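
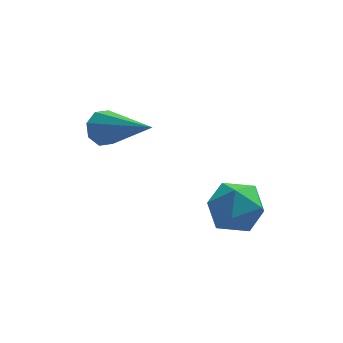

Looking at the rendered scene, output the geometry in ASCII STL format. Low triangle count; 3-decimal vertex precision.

solid 
facet normal -0.505 0.695 -0.512
outer loop
vertex -4.302 3.205 2.738
vertex -4.492 3.415 3.21
vertex -4.05 3.504 2.895
endloop
endfacet
facet normal 0.727 -0.284 -0.626
outer loop
vertex -4.302 3.205 2.738
vertex -4.05 3.504 2.895
vertex -3.468 2.005 4.25
endloop
endfacet
facet normal -0.505 0.694 -0.513
outer loop
vertex -4.05 3.504 2.895
vertex -4.492 3.415 3.21
vertex -4.057 3.751 3.236
endloop
endfacet
facet normal 0.960 0.236 -0.151
outer loop
vertex -4.05 3.504 2.895
vertex -4.057 3.751 3.236
vertex -3.468 2.005 4.25
endloop
endfacet
facet normal -0.505 0.694 -0.513
outer loop
vertex -4.057 3.751 3.236
vertex -4.492 3.415 3.21
vertex -4.319 3.801 3.562
endloop
endfacet
facet normal 0.703 0.519 0.486
outer loop
vertex -4.057 3.751 3.236
vertex -4.319 3.801 3.562
vertex -3.468 2.005 4.25
endloop
endfacet
facet normal -0.504 0.694 -0.514
outer loop
vertex -4.319 3.801 3.562
vertex -4.492 3.415 3.21
vertex -4.683 3.625 3.681
endloop
endfacet
facet normal 0.105 0.399 0.911
outer loop
vertex -4.319 3.801 3.562
vertex -4.683 3.625 3.681
vertex -3.468 2.005 4.25
endloop
endfacet
facet normal -0.506 0.693 -0.514
outer loop
vertex -4.683 3.625 3.681
vertex -4.492 3.415 3.21
vertex -4.934 3.326 3.525
endloop
endfacet
facet normal -0.481 -0.053 0.875
outer loop
vertex -4.683 3.625 3.681
vertex -4.934 3.326 3.525
vertex -3.468 2.005 4.25
endloop
endfacet
facet normal -0.505 0.695 -0.512
outer loop
vertex -4.934 3.326 3.525
vertex -4.492 3.415 3.21
vertex -4.927 3.079 3.183
endloop
endfacet
facet normal -0.715 -0.574 0.400
outer loop
vertex -4.934 3.326 3.525
vertex -4.927 3.079 3.183
vertex -3.468 2.005 4.25
endloop
endfacet
facet normal -0.504 0.694 -0.513
outer loop
vertex -4.927 3.079 3.183
vertex -4.492 3.415 3.21
vertex -4.665 3.029 2.858
endloop
endfacet
facet normal -0.458 -0.857 -0.237
outer loop
vertex -4.927 3.079 3.183
vertex -4.665 3.029 2.858
vertex -3.468 2.005 4.25
endloop
endfacet
facet normal -0.506 0.694 -0.512
outer loop
vertex -4.665 3.029 2.858
vertex -4.492 3.415 3.21
vertex -4.302 3.205 2.738
endloop
endfacet
facet normal 0.139 -0.737 -0.661
outer loop
vertex -4.665 3.029 2.858
vertex -4.302 3.205 2.738
vertex -3.468 2.005 4.25
endloop
endfacet
facet normal 0.144 0.443 0.885
outer loop
vertex -1.746 1.911 1.942
vertex -1.556 1.176 2.279
vertex -0.959 1.648 1.946
endloop
endfacet
facet normal 0.295 0.889 0.349
outer loop
vertex -1.746 1.911 1.942
vertex -0.959 1.648 1.946
vertex -1.269 2.016 1.27
endloop
endfacet
facet normal -0.288 0.956 -0.055
outer loop
vertex -1.746 1.911 1.942
vertex -1.269 2.016 1.27
vertex -2.059 1.773 1.185
endloop
endfacet
facet normal -0.802 0.550 0.231
outer loop
vertex -1.746 1.911 1.942
vertex -2.059 1.773 1.185
vertex -2.236 1.253 1.808
endloop
endfacet
facet normal -0.536 0.234 0.811
outer loop
vertex -1.746 1.911 1.942
vertex -2.236 1.253 1.808
vertex -1.556 1.176 2.279
endloop
endfacet
facet normal 0.806 0.590 -0.048
outer loop
vertex -1.269 2.016 1.27
vertex -0.959 1.648 1.946
vertex -0.784 1.347 1.192
endloop
endfacet
facet normal 0.560 -0.132 0.818
outer loop
vertex -0.959 1.648 1.946
vertex -1.556 1.176 2.279
vertex -0.961 0.827 1.815
endloop
endfacet
facet normal -0.538 -0.471 0.699
outer loop
vertex -1.556 1.176 2.279
vertex -2.236 1.253 1.808
vertex -1.751 0.584 1.73
endloop
endfacet
facet normal -0.970 0.041 -0.241
outer loop
vertex -2.236 1.253 1.808
vertex -2.059 1.773 1.185
vertex -2.061 0.952 1.054
endloop
endfacet
facet normal -0.139 0.698 -0.703
outer loop
vertex -2.059 1.773 1.185
vertex -1.269 2.016 1.27
vertex -1.464 1.424 0.721
endloop
endfacet
facet normal 0.802 -0.550 -0.231
outer loop
vertex -1.274 0.689 1.058
vertex -0.784 1.347 1.192
vertex -0.961 0.827 1.815
endloop
endfacet
facet normal 0.288 -0.956 0.055
outer loop
vertex -1.274 0.689 1.058
vertex -0.961 0.827 1.815
vertex -1.751 0.584 1.73
endloop
endfacet
facet normal -0.295 -0.889 -0.349
outer loop
vertex -1.274 0.689 1.058
vertex -1.751 0.584 1.73
vertex -2.061 0.952 1.054
endloop
endfacet
facet normal -0.144 -0.443 -0.885
outer loop
vertex -1.274 0.689 1.058
vertex -2.061 0.952 1.054
vertex -1.464 1.424 0.721
endloop
endfacet
facet normal 0.536 -0.234 -0.811
outer loop
vertex -1.274 0.689 1.058
vertex -1.464 1.424 0.721
vertex -0.784 1.347 1.192
endloop
endfacet
facet normal 0.970 -0.041 0.241
outer loop
vertex -0.961 0.827 1.815
vertex -0.784 1.347 1.192
vertex -0.959 1.648 1.946
endloop
endfacet
facet normal 0.139 -0.698 0.703
outer loop
vertex -1.751 0.584 1.73
vertex -0.961 0.827 1.815
vertex -1.556 1.176 2.279
endloop
endfacet
facet normal -0.806 -0.590 0.048
outer loop
vertex -2.061 0.952 1.054
vertex -1.751 0.584 1.73
vertex -2.236 1.253 1.808
endloop
endfacet
facet normal -0.560 0.132 -0.818
outer loop
vertex -1.464 1.424 0.721
vertex -2.061 0.952 1.054
vertex -2.059 1.773 1.185
endloop
endfacet
facet normal 0.538 0.471 -0.699
outer loop
vertex -0.784 1.347 1.192
vertex -1.464 1.424 0.721
vertex -1.269 2.016 1.27
endloop
endfacet

endsolid


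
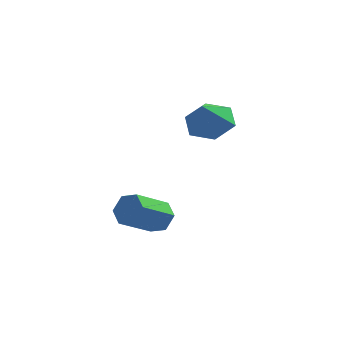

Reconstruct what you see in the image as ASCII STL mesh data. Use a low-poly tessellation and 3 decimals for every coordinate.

solid 
facet normal 0.488 0.685 -0.540
outer loop
vertex -0.357 -1.922 -0.531
vertex -0.901 -1.736 -0.787
vertex -0.694 -1.466 -0.257
endloop
endfacet
facet normal 0.690 0.077 0.720
outer loop
vertex -0.357 -1.922 -0.531
vertex -0.694 -1.466 -0.257
vertex -1.074 -2.93 0.263
endloop
endfacet
facet normal 0.689 0.077 0.721
outer loop
vertex -1.074 -2.93 0.263
vertex -0.694 -1.466 -0.257
vertex -1.412 -2.474 0.537
endloop
endfacet
facet normal -0.488 -0.686 0.540
outer loop
vertex -1.074 -2.93 0.263
vertex -1.412 -2.474 0.537
vertex -1.619 -2.744 0.007
endloop
endfacet
facet normal 0.488 0.686 -0.540
outer loop
vertex -0.694 -1.466 -0.257
vertex -0.901 -1.736 -0.787
vertex -1.239 -1.28 -0.513
endloop
endfacet
facet normal -0.119 0.665 0.737
outer loop
vertex -0.694 -1.466 -0.257
vertex -1.239 -1.28 -0.513
vertex -1.412 -2.474 0.537
endloop
endfacet
facet normal -0.119 0.665 0.737
outer loop
vertex -1.412 -2.474 0.537
vertex -1.239 -1.28 -0.513
vertex -1.956 -2.288 0.281
endloop
endfacet
facet normal -0.488 -0.685 0.540
outer loop
vertex -1.412 -2.474 0.537
vertex -1.956 -2.288 0.281
vertex -1.619 -2.744 0.007
endloop
endfacet
facet normal 0.488 0.686 -0.540
outer loop
vertex -1.239 -1.28 -0.513
vertex -0.901 -1.736 -0.787
vertex -1.446 -1.55 -1.043
endloop
endfacet
facet normal -0.809 0.588 0.016
outer loop
vertex -1.239 -1.28 -0.513
vertex -1.446 -1.55 -1.043
vertex -1.956 -2.288 0.281
endloop
endfacet
facet normal -0.809 0.588 0.016
outer loop
vertex -1.956 -2.288 0.281
vertex -1.446 -1.55 -1.043
vertex -2.163 -2.558 -0.249
endloop
endfacet
facet normal -0.488 -0.685 0.540
outer loop
vertex -1.956 -2.288 0.281
vertex -2.163 -2.558 -0.249
vertex -1.619 -2.744 0.007
endloop
endfacet
facet normal 0.488 0.686 -0.540
outer loop
vertex -1.446 -1.55 -1.043
vertex -0.901 -1.736 -0.787
vertex -1.108 -2.006 -1.317
endloop
endfacet
facet normal -0.689 -0.078 -0.721
outer loop
vertex -1.446 -1.55 -1.043
vertex -1.108 -2.006 -1.317
vertex -2.163 -2.558 -0.249
endloop
endfacet
facet normal -0.689 -0.077 -0.720
outer loop
vertex -2.163 -2.558 -0.249
vertex -1.108 -2.006 -1.317
vertex -1.826 -3.014 -0.523
endloop
endfacet
facet normal -0.488 -0.685 0.540
outer loop
vertex -2.163 -2.558 -0.249
vertex -1.826 -3.014 -0.523
vertex -1.619 -2.744 0.007
endloop
endfacet
facet normal 0.488 0.685 -0.540
outer loop
vertex -1.108 -2.006 -1.317
vertex -0.901 -1.736 -0.787
vertex -0.564 -2.192 -1.061
endloop
endfacet
facet normal 0.119 -0.665 -0.737
outer loop
vertex -1.108 -2.006 -1.317
vertex -0.564 -2.192 -1.061
vertex -1.826 -3.014 -0.523
endloop
endfacet
facet normal 0.119 -0.665 -0.737
outer loop
vertex -1.826 -3.014 -0.523
vertex -0.564 -2.192 -1.061
vertex -1.281 -3.2 -0.267
endloop
endfacet
facet normal -0.488 -0.686 0.540
outer loop
vertex -1.826 -3.014 -0.523
vertex -1.281 -3.2 -0.267
vertex -1.619 -2.744 0.007
endloop
endfacet
facet normal 0.488 0.685 -0.540
outer loop
vertex -0.564 -2.192 -1.061
vertex -0.901 -1.736 -0.787
vertex -0.357 -1.922 -0.531
endloop
endfacet
facet normal 0.809 -0.588 -0.016
outer loop
vertex -0.564 -2.192 -1.061
vertex -0.357 -1.922 -0.531
vertex -1.281 -3.2 -0.267
endloop
endfacet
facet normal 0.809 -0.588 -0.016
outer loop
vertex -1.281 -3.2 -0.267
vertex -0.357 -1.922 -0.531
vertex -1.074 -2.93 0.263
endloop
endfacet
facet normal -0.488 -0.686 0.540
outer loop
vertex -1.281 -3.2 -0.267
vertex -1.074 -2.93 0.263
vertex -1.619 -2.744 0.007
endloop
endfacet
facet normal 0.068 0.590 -0.804
outer loop
vertex 0.423 1.976 2.565
vertex -0.118 1.429 2.118
vertex -0.457 2.106 2.586
endloop
endfacet
facet normal 0.076 0.365 0.928
outer loop
vertex 0.423 1.976 2.565
vertex -0.457 2.106 2.586
vertex -0.202 0.691 3.122
endloop
endfacet
facet normal 0.069 0.590 -0.804
outer loop
vertex -0.457 2.106 2.586
vertex -0.118 1.429 2.118
vertex -0.998 1.559 2.138
endloop
endfacet
facet normal -0.709 0.134 0.692
outer loop
vertex -0.457 2.106 2.586
vertex -0.998 1.559 2.138
vertex -0.202 0.691 3.122
endloop
endfacet
facet normal 0.069 0.590 -0.804
outer loop
vertex -0.998 1.559 2.138
vertex -0.118 1.429 2.118
vertex -0.658 0.882 1.67
endloop
endfacet
facet normal -0.820 -0.541 0.186
outer loop
vertex -0.998 1.559 2.138
vertex -0.658 0.882 1.67
vertex -0.202 0.691 3.122
endloop
endfacet
facet normal 0.068 0.591 -0.804
outer loop
vertex -0.658 0.882 1.67
vertex -0.118 1.429 2.118
vertex 0.222 0.753 1.649
endloop
endfacet
facet normal -0.146 -0.986 -0.084
outer loop
vertex -0.658 0.882 1.67
vertex 0.222 0.753 1.649
vertex -0.202 0.691 3.122
endloop
endfacet
facet normal 0.067 0.591 -0.804
outer loop
vertex 0.222 0.753 1.649
vertex -0.118 1.429 2.118
vertex 0.763 1.3 2.097
endloop
endfacet
facet normal 0.638 -0.755 0.152
outer loop
vertex 0.222 0.753 1.649
vertex 0.763 1.3 2.097
vertex -0.202 0.691 3.122
endloop
endfacet
facet normal 0.067 0.591 -0.804
outer loop
vertex 0.763 1.3 2.097
vertex -0.118 1.429 2.118
vertex 0.423 1.976 2.565
endloop
endfacet
facet normal 0.749 -0.079 0.658
outer loop
vertex 0.763 1.3 2.097
vertex 0.423 1.976 2.565
vertex -0.202 0.691 3.122
endloop
endfacet

endsolid


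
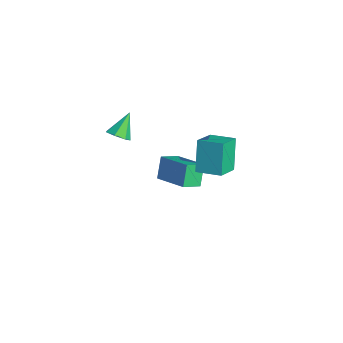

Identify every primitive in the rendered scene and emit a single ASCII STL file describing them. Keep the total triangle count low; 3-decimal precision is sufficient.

solid 
facet normal -0.439 0.350 0.828
outer loop
vertex -0.108 3.739 -1.262
vertex -0.262 4.692 -1.746
vertex -1.785 3.144 -1.899
endloop
endfacet
facet normal 0.143 -0.883 0.448
outer loop
vertex -1.238 2.708 -2.934
vertex -0.108 3.739 -1.262
vertex -1.785 3.144 -1.899
endloop
endfacet
facet normal -0.438 0.349 0.829
outer loop
vertex -1.785 3.144 -1.899
vertex -0.262 4.692 -1.746
vertex -1.94 4.098 -2.382
endloop
endfacet
facet normal -0.888 -0.315 -0.337
outer loop
vertex -1.94 4.098 -2.382
vertex -1.238 2.708 -2.934
vertex -1.785 3.144 -1.899
endloop
endfacet
facet normal 0.888 0.314 0.337
outer loop
vertex -0.108 3.739 -1.262
vertex 0.285 4.256 -2.781
vertex -0.262 4.692 -1.746
endloop
endfacet
facet normal 0.143 -0.883 0.448
outer loop
vertex 0.44 3.302 -2.298
vertex -0.108 3.739 -1.262
vertex -1.238 2.708 -2.934
endloop
endfacet
facet normal 0.887 0.315 0.337
outer loop
vertex 0.44 3.302 -2.298
vertex 0.285 4.256 -2.781
vertex -0.108 3.739 -1.262
endloop
endfacet
facet normal -0.143 0.883 -0.447
outer loop
vertex -0.262 4.692 -1.746
vertex 0.285 4.256 -2.781
vertex -1.94 4.098 -2.382
endloop
endfacet
facet normal -0.888 -0.314 -0.337
outer loop
vertex -1.392 3.661 -3.418
vertex -1.238 2.708 -2.934
vertex -1.94 4.098 -2.382
endloop
endfacet
facet normal -0.143 0.883 -0.448
outer loop
vertex -1.94 4.098 -2.382
vertex 0.285 4.256 -2.781
vertex -1.392 3.661 -3.418
endloop
endfacet
facet normal 0.438 -0.350 -0.828
outer loop
vertex -1.392 3.661 -3.418
vertex 0.44 3.302 -2.298
vertex -1.238 2.708 -2.934
endloop
endfacet
facet normal 0.438 -0.348 -0.829
outer loop
vertex 0.285 4.256 -2.781
vertex 0.44 3.302 -2.298
vertex -1.392 3.661 -3.418
endloop
endfacet
facet normal 0.368 -0.599 -0.711
outer loop
vertex -1.274 0.602 1.189
vertex -1.632 0.902 0.751
vertex -1.037 1.04 0.943
endloop
endfacet
facet normal 0.624 0.098 0.775
outer loop
vertex -1.274 0.602 1.189
vertex -1.037 1.04 0.943
vertex -2.148 1.738 1.749
endloop
endfacet
facet normal 0.368 -0.596 -0.713
outer loop
vertex -1.037 1.04 0.943
vertex -1.632 0.902 0.751
vertex -1.248 1.375 0.554
endloop
endfacet
facet normal 0.644 0.716 0.268
outer loop
vertex -1.037 1.04 0.943
vertex -1.248 1.375 0.554
vertex -2.148 1.738 1.749
endloop
endfacet
facet normal 0.370 -0.597 -0.712
outer loop
vertex -1.248 1.375 0.554
vertex -1.632 0.902 0.751
vertex -1.748 1.353 0.313
endloop
endfacet
facet normal 0.073 0.968 -0.239
outer loop
vertex -1.248 1.375 0.554
vertex -1.748 1.353 0.313
vertex -2.148 1.738 1.749
endloop
endfacet
facet normal 0.369 -0.597 -0.712
outer loop
vertex -1.748 1.353 0.313
vertex -1.632 0.902 0.751
vertex -2.16 0.992 0.402
endloop
endfacet
facet normal -0.658 0.662 -0.361
outer loop
vertex -1.748 1.353 0.313
vertex -2.16 0.992 0.402
vertex -2.148 1.738 1.749
endloop
endfacet
facet normal 0.369 -0.597 -0.712
outer loop
vertex -2.16 0.992 0.402
vertex -1.632 0.902 0.751
vertex -2.174 0.563 0.754
endloop
endfacet
facet normal -1.000 0.027 -0.006
outer loop
vertex -2.16 0.992 0.402
vertex -2.174 0.563 0.754
vertex -2.148 1.738 1.749
endloop
endfacet
facet normal 0.369 -0.597 -0.712
outer loop
vertex -2.174 0.563 0.754
vertex -1.632 0.902 0.751
vertex -1.78 0.389 1.104
endloop
endfacet
facet normal -0.695 -0.456 0.556
outer loop
vertex -2.174 0.563 0.754
vertex -1.78 0.389 1.104
vertex -2.148 1.738 1.749
endloop
endfacet
facet normal 0.371 -0.597 -0.712
outer loop
vertex -1.78 0.389 1.104
vertex -1.632 0.902 0.751
vertex -1.274 0.602 1.189
endloop
endfacet
facet normal 0.027 -0.425 0.905
outer loop
vertex -1.78 0.389 1.104
vertex -1.274 0.602 1.189
vertex -2.148 1.738 1.749
endloop
endfacet
facet normal -0.729 -0.661 -0.177
outer loop
vertex 3.207 2.721 3.988
vertex 2.483 3.687 3.363
vertex 3.933 2.313 2.517
endloop
endfacet
facet normal 0.533 -0.711 0.460
outer loop
vertex 4.837 3.133 2.737
vertex 3.207 2.721 3.988
vertex 3.933 2.313 2.517
endloop
endfacet
facet normal -0.729 -0.661 -0.177
outer loop
vertex 3.933 2.313 2.517
vertex 2.483 3.687 3.363
vertex 3.209 3.28 1.892
endloop
endfacet
facet normal 0.430 -0.241 -0.870
outer loop
vertex 3.209 3.28 1.892
vertex 4.837 3.133 2.737
vertex 3.933 2.313 2.517
endloop
endfacet
facet normal -0.430 0.241 0.870
outer loop
vertex 3.207 2.721 3.988
vertex 3.387 4.507 3.583
vertex 2.483 3.687 3.363
endloop
endfacet
facet normal 0.532 -0.711 0.459
outer loop
vertex 4.111 3.54 4.208
vertex 3.207 2.721 3.988
vertex 4.837 3.133 2.737
endloop
endfacet
facet normal -0.430 0.241 0.870
outer loop
vertex 4.111 3.54 4.208
vertex 3.387 4.507 3.583
vertex 3.207 2.721 3.988
endloop
endfacet
facet normal -0.533 0.711 -0.460
outer loop
vertex 2.483 3.687 3.363
vertex 3.387 4.507 3.583
vertex 3.209 3.28 1.892
endloop
endfacet
facet normal 0.430 -0.241 -0.870
outer loop
vertex 4.113 4.099 2.112
vertex 4.837 3.133 2.737
vertex 3.209 3.28 1.892
endloop
endfacet
facet normal -0.532 0.711 -0.460
outer loop
vertex 3.209 3.28 1.892
vertex 3.387 4.507 3.583
vertex 4.113 4.099 2.112
endloop
endfacet
facet normal 0.729 0.661 0.177
outer loop
vertex 4.113 4.099 2.112
vertex 4.111 3.54 4.208
vertex 4.837 3.133 2.737
endloop
endfacet
facet normal 0.730 0.661 0.177
outer loop
vertex 3.387 4.507 3.583
vertex 4.111 3.54 4.208
vertex 4.113 4.099 2.112
endloop
endfacet

endsolid


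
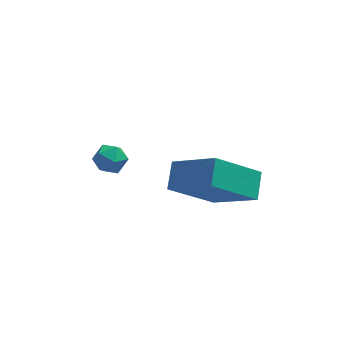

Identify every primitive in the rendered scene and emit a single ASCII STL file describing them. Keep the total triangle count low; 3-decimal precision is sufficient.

solid 
facet normal -0.660 0.491 -0.569
outer loop
vertex 1.429 -0.487 2.205
vertex 1.63 0.436 2.768
vertex 3.003 0.019 0.815
endloop
endfacet
facet normal -0.182 -0.839 -0.512
outer loop
vertex 4.37 -0.996 1.992
vertex 1.429 -0.487 2.205
vertex 3.003 0.019 0.815
endloop
endfacet
facet normal -0.660 0.491 -0.569
outer loop
vertex 3.003 0.019 0.815
vertex 1.63 0.436 2.768
vertex 3.204 0.942 1.378
endloop
endfacet
facet normal 0.728 0.234 -0.644
outer loop
vertex 3.204 0.942 1.378
vertex 4.37 -0.996 1.992
vertex 3.003 0.019 0.815
endloop
endfacet
facet normal -0.728 -0.234 0.644
outer loop
vertex 1.429 -0.487 2.205
vertex 2.997 -0.579 3.945
vertex 1.63 0.436 2.768
endloop
endfacet
facet normal -0.182 -0.839 -0.512
outer loop
vertex 2.796 -1.502 3.382
vertex 1.429 -0.487 2.205
vertex 4.37 -0.996 1.992
endloop
endfacet
facet normal -0.728 -0.234 0.644
outer loop
vertex 2.796 -1.502 3.382
vertex 2.997 -0.579 3.945
vertex 1.429 -0.487 2.205
endloop
endfacet
facet normal 0.182 0.839 0.512
outer loop
vertex 1.63 0.436 2.768
vertex 2.997 -0.579 3.945
vertex 3.204 0.942 1.378
endloop
endfacet
facet normal 0.728 0.234 -0.644
outer loop
vertex 4.571 -0.073 2.555
vertex 4.37 -0.996 1.992
vertex 3.204 0.942 1.378
endloop
endfacet
facet normal 0.182 0.839 0.512
outer loop
vertex 3.204 0.942 1.378
vertex 2.997 -0.579 3.945
vertex 4.571 -0.073 2.555
endloop
endfacet
facet normal 0.660 -0.491 0.569
outer loop
vertex 4.571 -0.073 2.555
vertex 2.796 -1.502 3.382
vertex 4.37 -0.996 1.992
endloop
endfacet
facet normal 0.660 -0.491 0.569
outer loop
vertex 2.997 -0.579 3.945
vertex 2.796 -1.502 3.382
vertex 4.571 -0.073 2.555
endloop
endfacet
facet normal 0.405 0.774 -0.486
outer loop
vertex -0.024 2.208 0.871
vertex -0.559 2.585 1.026
vertex -0.029 2.568 1.44
endloop
endfacet
facet normal 0.912 0.351 -0.214
outer loop
vertex -0.024 2.208 0.871
vertex -0.029 2.568 1.44
vertex 0.213 1.94 1.441
endloop
endfacet
facet normal 0.821 -0.303 -0.484
outer loop
vertex -0.024 2.208 0.871
vertex 0.213 1.94 1.441
vertex -0.167 1.569 1.028
endloop
endfacet
facet normal 0.257 -0.284 -0.924
outer loop
vertex -0.024 2.208 0.871
vertex -0.167 1.569 1.028
vertex -0.645 1.968 0.772
endloop
endfacet
facet normal 0.000 0.381 -0.925
outer loop
vertex -0.024 2.208 0.871
vertex -0.645 1.968 0.772
vertex -0.559 2.585 1.026
endloop
endfacet
facet normal 0.813 0.314 0.491
outer loop
vertex 0.213 1.94 1.441
vertex -0.029 2.568 1.44
vertex -0.175 2.152 1.948
endloop
endfacet
facet normal -0.007 0.999 0.050
outer loop
vertex -0.029 2.568 1.44
vertex -0.559 2.585 1.026
vertex -0.653 2.551 1.692
endloop
endfacet
facet normal -0.661 0.363 -0.657
outer loop
vertex -0.559 2.585 1.026
vertex -0.645 1.968 0.772
vertex -1.033 2.18 1.279
endloop
endfacet
facet normal -0.245 -0.714 -0.655
outer loop
vertex -0.645 1.968 0.772
vertex -0.167 1.569 1.028
vertex -0.791 1.552 1.28
endloop
endfacet
facet normal 0.666 -0.744 0.056
outer loop
vertex -0.167 1.569 1.028
vertex 0.213 1.94 1.441
vertex -0.261 1.535 1.694
endloop
endfacet
facet normal -0.257 0.284 0.924
outer loop
vertex -0.796 1.912 1.849
vertex -0.175 2.152 1.948
vertex -0.653 2.551 1.692
endloop
endfacet
facet normal -0.821 0.303 0.484
outer loop
vertex -0.796 1.912 1.849
vertex -0.653 2.551 1.692
vertex -1.033 2.18 1.279
endloop
endfacet
facet normal -0.912 -0.351 0.214
outer loop
vertex -0.796 1.912 1.849
vertex -1.033 2.18 1.279
vertex -0.791 1.552 1.28
endloop
endfacet
facet normal -0.405 -0.774 0.486
outer loop
vertex -0.796 1.912 1.849
vertex -0.791 1.552 1.28
vertex -0.261 1.535 1.694
endloop
endfacet
facet normal -0.000 -0.381 0.925
outer loop
vertex -0.796 1.912 1.849
vertex -0.261 1.535 1.694
vertex -0.175 2.152 1.948
endloop
endfacet
facet normal 0.245 0.714 0.655
outer loop
vertex -0.653 2.551 1.692
vertex -0.175 2.152 1.948
vertex -0.029 2.568 1.44
endloop
endfacet
facet normal -0.666 0.744 -0.056
outer loop
vertex -1.033 2.18 1.279
vertex -0.653 2.551 1.692
vertex -0.559 2.585 1.026
endloop
endfacet
facet normal -0.813 -0.314 -0.491
outer loop
vertex -0.791 1.552 1.28
vertex -1.033 2.18 1.279
vertex -0.645 1.968 0.772
endloop
endfacet
facet normal 0.007 -0.999 -0.050
outer loop
vertex -0.261 1.535 1.694
vertex -0.791 1.552 1.28
vertex -0.167 1.569 1.028
endloop
endfacet
facet normal 0.661 -0.363 0.657
outer loop
vertex -0.175 2.152 1.948
vertex -0.261 1.535 1.694
vertex 0.213 1.94 1.441
endloop
endfacet

endsolid


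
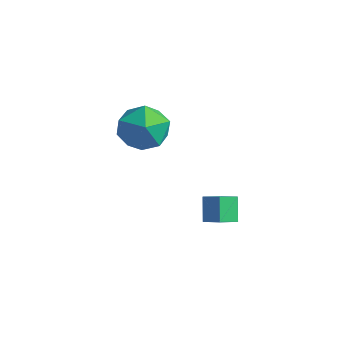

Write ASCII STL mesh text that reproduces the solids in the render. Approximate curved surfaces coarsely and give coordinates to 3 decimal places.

solid 
facet normal 0.349 0.935 0.065
outer loop
vertex 0.666 -2.665 -0.481
vertex 0.05 -2.49 0.313
vertex 0.99 -2.852 0.468
endloop
endfacet
facet normal 0.847 0.495 -0.192
outer loop
vertex 0.666 -2.665 -0.481
vertex 0.99 -2.852 0.468
vertex 1.204 -3.509 -0.282
endloop
endfacet
facet normal 0.590 0.191 -0.785
outer loop
vertex 0.666 -2.665 -0.481
vertex 1.204 -3.509 -0.282
vertex 0.395 -3.554 -0.901
endloop
endfacet
facet normal -0.068 0.443 -0.894
outer loop
vertex 0.666 -2.665 -0.481
vertex 0.395 -3.554 -0.901
vertex -0.319 -2.924 -0.534
endloop
endfacet
facet normal -0.218 0.904 -0.368
outer loop
vertex 0.666 -2.665 -0.481
vertex -0.319 -2.924 -0.534
vertex 0.05 -2.49 0.313
endloop
endfacet
facet normal 0.957 -0.020 0.290
outer loop
vertex 1.204 -3.509 -0.282
vertex 0.99 -2.852 0.468
vertex 0.919 -3.856 0.634
endloop
endfacet
facet normal 0.150 0.692 0.706
outer loop
vertex 0.99 -2.852 0.468
vertex 0.05 -2.49 0.313
vertex 0.205 -3.226 1.001
endloop
endfacet
facet normal -0.766 0.642 0.005
outer loop
vertex 0.05 -2.49 0.313
vertex -0.319 -2.924 -0.534
vertex -0.604 -3.271 0.382
endloop
endfacet
facet normal -0.525 -0.103 -0.845
outer loop
vertex -0.319 -2.924 -0.534
vertex 0.395 -3.554 -0.901
vertex -0.39 -3.928 -0.368
endloop
endfacet
facet normal 0.540 -0.511 -0.669
outer loop
vertex 0.395 -3.554 -0.901
vertex 1.204 -3.509 -0.282
vertex 0.55 -4.29 -0.213
endloop
endfacet
facet normal 0.068 -0.443 0.894
outer loop
vertex -0.066 -4.115 0.581
vertex 0.919 -3.856 0.634
vertex 0.205 -3.226 1.001
endloop
endfacet
facet normal -0.590 -0.191 0.785
outer loop
vertex -0.066 -4.115 0.581
vertex 0.205 -3.226 1.001
vertex -0.604 -3.271 0.382
endloop
endfacet
facet normal -0.847 -0.495 0.192
outer loop
vertex -0.066 -4.115 0.581
vertex -0.604 -3.271 0.382
vertex -0.39 -3.928 -0.368
endloop
endfacet
facet normal -0.349 -0.935 -0.065
outer loop
vertex -0.066 -4.115 0.581
vertex -0.39 -3.928 -0.368
vertex 0.55 -4.29 -0.213
endloop
endfacet
facet normal 0.218 -0.904 0.368
outer loop
vertex -0.066 -4.115 0.581
vertex 0.55 -4.29 -0.213
vertex 0.919 -3.856 0.634
endloop
endfacet
facet normal 0.525 0.103 0.845
outer loop
vertex 0.205 -3.226 1.001
vertex 0.919 -3.856 0.634
vertex 0.99 -2.852 0.468
endloop
endfacet
facet normal -0.540 0.511 0.669
outer loop
vertex -0.604 -3.271 0.382
vertex 0.205 -3.226 1.001
vertex 0.05 -2.49 0.313
endloop
endfacet
facet normal -0.957 0.020 -0.290
outer loop
vertex -0.39 -3.928 -0.368
vertex -0.604 -3.271 0.382
vertex -0.319 -2.924 -0.534
endloop
endfacet
facet normal -0.150 -0.692 -0.706
outer loop
vertex 0.55 -4.29 -0.213
vertex -0.39 -3.928 -0.368
vertex 0.395 -3.554 -0.901
endloop
endfacet
facet normal 0.766 -0.642 -0.005
outer loop
vertex 0.919 -3.856 0.634
vertex 0.55 -4.29 -0.213
vertex 1.204 -3.509 -0.282
endloop
endfacet
facet normal -0.449 0.414 0.792
outer loop
vertex 1.673 -2.034 -3.328
vertex 2.398 -1.966 -2.953
vertex 1.773 -1.3 -3.655
endloop
endfacet
facet normal -0.885 -0.084 -0.458
outer loop
vertex 2.222 -1.714 -4.447
vertex 1.673 -2.034 -3.328
vertex 1.773 -1.3 -3.655
endloop
endfacet
facet normal -0.448 0.415 0.792
outer loop
vertex 1.773 -1.3 -3.655
vertex 2.398 -1.966 -2.953
vertex 2.499 -1.232 -3.28
endloop
endfacet
facet normal 0.124 0.906 -0.404
outer loop
vertex 2.499 -1.232 -3.28
vertex 2.222 -1.714 -4.447
vertex 1.773 -1.3 -3.655
endloop
endfacet
facet normal -0.124 -0.906 0.404
outer loop
vertex 1.673 -2.034 -3.328
vertex 2.847 -2.38 -3.745
vertex 2.398 -1.966 -2.953
endloop
endfacet
facet normal -0.885 -0.082 -0.458
outer loop
vertex 2.121 -2.448 -4.12
vertex 1.673 -2.034 -3.328
vertex 2.222 -1.714 -4.447
endloop
endfacet
facet normal -0.124 -0.906 0.404
outer loop
vertex 2.121 -2.448 -4.12
vertex 2.847 -2.38 -3.745
vertex 1.673 -2.034 -3.328
endloop
endfacet
facet normal 0.885 0.083 0.459
outer loop
vertex 2.398 -1.966 -2.953
vertex 2.847 -2.38 -3.745
vertex 2.499 -1.232 -3.28
endloop
endfacet
facet normal 0.124 0.906 -0.404
outer loop
vertex 2.947 -1.646 -4.072
vertex 2.222 -1.714 -4.447
vertex 2.499 -1.232 -3.28
endloop
endfacet
facet normal 0.885 0.083 0.457
outer loop
vertex 2.499 -1.232 -3.28
vertex 2.847 -2.38 -3.745
vertex 2.947 -1.646 -4.072
endloop
endfacet
facet normal 0.448 -0.414 -0.792
outer loop
vertex 2.947 -1.646 -4.072
vertex 2.121 -2.448 -4.12
vertex 2.222 -1.714 -4.447
endloop
endfacet
facet normal 0.448 -0.414 -0.792
outer loop
vertex 2.847 -2.38 -3.745
vertex 2.121 -2.448 -4.12
vertex 2.947 -1.646 -4.072
endloop
endfacet

endsolid


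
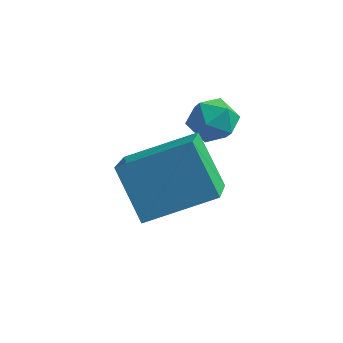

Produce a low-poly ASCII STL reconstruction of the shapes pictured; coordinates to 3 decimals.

solid 
facet normal -0.520 0.400 0.755
outer loop
vertex -3.433 1.423 3.967
vertex -3.762 3.073 2.867
vertex -5.06 0.631 3.267
endloop
endfacet
facet normal 0.164 -0.821 0.547
outer loop
vertex -4.198 -0.033 2.013
vertex -3.433 1.423 3.967
vertex -5.06 0.631 3.267
endloop
endfacet
facet normal -0.520 0.400 0.755
outer loop
vertex -5.06 0.631 3.267
vertex -3.762 3.073 2.867
vertex -5.389 2.281 2.167
endloop
endfacet
facet normal -0.839 -0.408 -0.361
outer loop
vertex -5.389 2.281 2.167
vertex -4.198 -0.033 2.013
vertex -5.06 0.631 3.267
endloop
endfacet
facet normal 0.839 0.408 0.361
outer loop
vertex -3.433 1.423 3.967
vertex -2.9 2.409 1.613
vertex -3.762 3.073 2.867
endloop
endfacet
facet normal 0.164 -0.821 0.547
outer loop
vertex -2.571 0.759 2.713
vertex -3.433 1.423 3.967
vertex -4.198 -0.033 2.013
endloop
endfacet
facet normal 0.839 0.408 0.361
outer loop
vertex -2.571 0.759 2.713
vertex -2.9 2.409 1.613
vertex -3.433 1.423 3.967
endloop
endfacet
facet normal -0.164 0.821 -0.547
outer loop
vertex -3.762 3.073 2.867
vertex -2.9 2.409 1.613
vertex -5.389 2.281 2.167
endloop
endfacet
facet normal -0.839 -0.408 -0.361
outer loop
vertex -4.527 1.617 0.913
vertex -4.198 -0.033 2.013
vertex -5.389 2.281 2.167
endloop
endfacet
facet normal -0.164 0.821 -0.547
outer loop
vertex -5.389 2.281 2.167
vertex -2.9 2.409 1.613
vertex -4.527 1.617 0.913
endloop
endfacet
facet normal 0.520 -0.400 -0.755
outer loop
vertex -4.527 1.617 0.913
vertex -2.571 0.759 2.713
vertex -4.198 -0.033 2.013
endloop
endfacet
facet normal 0.520 -0.400 -0.755
outer loop
vertex -2.9 2.409 1.613
vertex -2.571 0.759 2.713
vertex -4.527 1.617 0.913
endloop
endfacet
facet normal 0.559 0.604 -0.569
outer loop
vertex -3.154 3.362 2.594
vertex -3.486 3.931 2.872
vertex -2.894 3.676 3.183
endloop
endfacet
facet normal 0.914 0.006 -0.406
outer loop
vertex -3.154 3.362 2.594
vertex -2.894 3.676 3.183
vertex -2.911 2.962 3.135
endloop
endfacet
facet normal 0.533 -0.548 -0.645
outer loop
vertex -3.154 3.362 2.594
vertex -2.911 2.962 3.135
vertex -3.512 2.777 2.795
endloop
endfacet
facet normal -0.058 -0.292 -0.955
outer loop
vertex -3.154 3.362 2.594
vertex -3.512 2.777 2.795
vertex -3.867 3.376 2.633
endloop
endfacet
facet normal -0.041 0.419 -0.907
outer loop
vertex -3.154 3.362 2.594
vertex -3.867 3.376 2.633
vertex -3.486 3.931 2.872
endloop
endfacet
facet normal 0.951 -0.043 0.306
outer loop
vertex -2.911 2.962 3.135
vertex -2.894 3.676 3.183
vertex -3.093 3.284 3.747
endloop
endfacet
facet normal 0.376 0.925 0.042
outer loop
vertex -2.894 3.676 3.183
vertex -3.486 3.931 2.872
vertex -3.448 3.883 3.585
endloop
endfacet
facet normal -0.594 0.626 -0.506
outer loop
vertex -3.486 3.931 2.872
vertex -3.867 3.376 2.633
vertex -4.049 3.698 3.245
endloop
endfacet
facet normal -0.620 -0.525 -0.584
outer loop
vertex -3.867 3.376 2.633
vertex -3.512 2.777 2.795
vertex -4.066 2.984 3.197
endloop
endfacet
facet normal 0.335 -0.939 -0.081
outer loop
vertex -3.512 2.777 2.795
vertex -2.911 2.962 3.135
vertex -3.474 2.729 3.508
endloop
endfacet
facet normal 0.058 0.292 0.955
outer loop
vertex -3.806 3.298 3.786
vertex -3.093 3.284 3.747
vertex -3.448 3.883 3.585
endloop
endfacet
facet normal -0.533 0.548 0.645
outer loop
vertex -3.806 3.298 3.786
vertex -3.448 3.883 3.585
vertex -4.049 3.698 3.245
endloop
endfacet
facet normal -0.914 -0.006 0.406
outer loop
vertex -3.806 3.298 3.786
vertex -4.049 3.698 3.245
vertex -4.066 2.984 3.197
endloop
endfacet
facet normal -0.559 -0.604 0.569
outer loop
vertex -3.806 3.298 3.786
vertex -4.066 2.984 3.197
vertex -3.474 2.729 3.508
endloop
endfacet
facet normal 0.041 -0.419 0.907
outer loop
vertex -3.806 3.298 3.786
vertex -3.474 2.729 3.508
vertex -3.093 3.284 3.747
endloop
endfacet
facet normal 0.620 0.525 0.584
outer loop
vertex -3.448 3.883 3.585
vertex -3.093 3.284 3.747
vertex -2.894 3.676 3.183
endloop
endfacet
facet normal -0.335 0.939 0.081
outer loop
vertex -4.049 3.698 3.245
vertex -3.448 3.883 3.585
vertex -3.486 3.931 2.872
endloop
endfacet
facet normal -0.951 0.043 -0.306
outer loop
vertex -4.066 2.984 3.197
vertex -4.049 3.698 3.245
vertex -3.867 3.376 2.633
endloop
endfacet
facet normal -0.376 -0.925 -0.042
outer loop
vertex -3.474 2.729 3.508
vertex -4.066 2.984 3.197
vertex -3.512 2.777 2.795
endloop
endfacet
facet normal 0.594 -0.626 0.506
outer loop
vertex -3.093 3.284 3.747
vertex -3.474 2.729 3.508
vertex -2.911 2.962 3.135
endloop
endfacet

endsolid


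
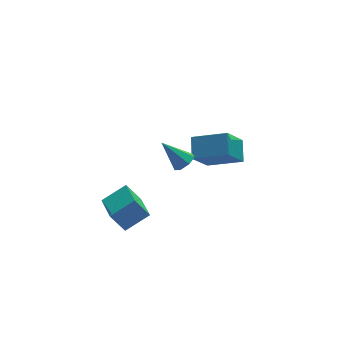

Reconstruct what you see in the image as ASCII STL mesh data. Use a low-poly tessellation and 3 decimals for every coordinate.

solid 
facet normal 0.567 -0.391 -0.725
outer loop
vertex 0.441 0.263 -1.413
vertex -0.06 0.454 -1.908
vertex 0.512 0.838 -1.668
endloop
endfacet
facet normal 0.582 0.268 0.768
outer loop
vertex 0.441 0.263 -1.413
vertex 0.512 0.838 -1.668
vertex -1.12 1.186 -0.552
endloop
endfacet
facet normal 0.567 -0.391 -0.725
outer loop
vertex 0.512 0.838 -1.668
vertex -0.06 0.454 -1.908
vertex 0.152 1.125 -2.104
endloop
endfacet
facet normal 0.376 0.886 0.273
outer loop
vertex 0.512 0.838 -1.668
vertex 0.152 1.125 -2.104
vertex -1.12 1.186 -0.552
endloop
endfacet
facet normal 0.566 -0.391 -0.726
outer loop
vertex 0.152 1.125 -2.104
vertex -0.06 0.454 -1.908
vertex -0.368 0.906 -2.392
endloop
endfacet
facet normal -0.257 0.934 -0.247
outer loop
vertex 0.152 1.125 -2.104
vertex -0.368 0.906 -2.392
vertex -1.12 1.186 -0.552
endloop
endfacet
facet normal 0.567 -0.391 -0.725
outer loop
vertex -0.368 0.906 -2.392
vertex -0.06 0.454 -1.908
vertex -0.656 0.347 -2.316
endloop
endfacet
facet normal -0.836 0.377 -0.399
outer loop
vertex -0.368 0.906 -2.392
vertex -0.656 0.347 -2.316
vertex -1.12 1.186 -0.552
endloop
endfacet
facet normal 0.567 -0.391 -0.725
outer loop
vertex -0.656 0.347 -2.316
vertex -0.06 0.454 -1.908
vertex -0.496 -0.131 -1.933
endloop
endfacet
facet normal -0.928 -0.366 -0.070
outer loop
vertex -0.656 0.347 -2.316
vertex -0.496 -0.131 -1.933
vertex -1.12 1.186 -0.552
endloop
endfacet
facet normal 0.567 -0.391 -0.725
outer loop
vertex -0.496 -0.131 -1.933
vertex -0.06 0.454 -1.908
vertex -0.008 -0.169 -1.531
endloop
endfacet
facet normal -0.463 -0.736 0.493
outer loop
vertex -0.496 -0.131 -1.933
vertex -0.008 -0.169 -1.531
vertex -1.12 1.186 -0.552
endloop
endfacet
facet normal 0.567 -0.391 -0.725
outer loop
vertex -0.008 -0.169 -1.531
vertex -0.06 0.454 -1.908
vertex 0.441 0.263 -1.413
endloop
endfacet
facet normal 0.209 -0.454 0.866
outer loop
vertex -0.008 -0.169 -1.531
vertex 0.441 0.263 -1.413
vertex -1.12 1.186 -0.552
endloop
endfacet
facet normal -0.801 0.485 -0.350
outer loop
vertex 1.246 3.274 -2.424
vertex 2.431 4.069 -4.032
vertex 0.903 2.11 -3.252
endloop
endfacet
facet normal -0.551 -0.370 0.748
outer loop
vertex 2.649 1.051 -2.488
vertex 1.246 3.274 -2.424
vertex 0.903 2.11 -3.252
endloop
endfacet
facet normal -0.801 0.485 -0.351
outer loop
vertex 0.903 2.11 -3.252
vertex 2.431 4.069 -4.032
vertex 2.088 2.904 -4.86
endloop
endfacet
facet normal -0.234 -0.792 -0.564
outer loop
vertex 2.088 2.904 -4.86
vertex 2.649 1.051 -2.488
vertex 0.903 2.11 -3.252
endloop
endfacet
facet normal 0.234 0.792 0.564
outer loop
vertex 1.246 3.274 -2.424
vertex 4.177 3.01 -3.268
vertex 2.431 4.069 -4.032
endloop
endfacet
facet normal -0.551 -0.369 0.748
outer loop
vertex 2.992 2.216 -1.66
vertex 1.246 3.274 -2.424
vertex 2.649 1.051 -2.488
endloop
endfacet
facet normal 0.234 0.792 0.563
outer loop
vertex 2.992 2.216 -1.66
vertex 4.177 3.01 -3.268
vertex 1.246 3.274 -2.424
endloop
endfacet
facet normal 0.551 0.369 -0.748
outer loop
vertex 2.431 4.069 -4.032
vertex 4.177 3.01 -3.268
vertex 2.088 2.904 -4.86
endloop
endfacet
facet normal -0.233 -0.792 -0.564
outer loop
vertex 3.834 1.846 -4.096
vertex 2.649 1.051 -2.488
vertex 2.088 2.904 -4.86
endloop
endfacet
facet normal 0.551 0.370 -0.748
outer loop
vertex 2.088 2.904 -4.86
vertex 4.177 3.01 -3.268
vertex 3.834 1.846 -4.096
endloop
endfacet
facet normal 0.801 -0.485 0.351
outer loop
vertex 3.834 1.846 -4.096
vertex 2.992 2.216 -1.66
vertex 2.649 1.051 -2.488
endloop
endfacet
facet normal 0.801 -0.485 0.351
outer loop
vertex 4.177 3.01 -3.268
vertex 2.992 2.216 -1.66
vertex 3.834 1.846 -4.096
endloop
endfacet
facet normal -0.515 0.195 0.835
outer loop
vertex -3.498 -1.635 -2.399
vertex -3.402 0.294 -2.79
vertex -4.894 -1.735 -3.236
endloop
endfacet
facet normal -0.049 -0.979 0.199
outer loop
vertex -4.158 -2.014 -4.43
vertex -3.498 -1.635 -2.399
vertex -4.894 -1.735 -3.236
endloop
endfacet
facet normal -0.515 0.195 0.835
outer loop
vertex -4.894 -1.735 -3.236
vertex -3.402 0.294 -2.79
vertex -4.798 0.193 -3.627
endloop
endfacet
facet normal -0.856 -0.061 -0.513
outer loop
vertex -4.798 0.193 -3.627
vertex -4.158 -2.014 -4.43
vertex -4.894 -1.735 -3.236
endloop
endfacet
facet normal 0.856 0.061 0.513
outer loop
vertex -3.498 -1.635 -2.399
vertex -2.666 0.015 -3.984
vertex -3.402 0.294 -2.79
endloop
endfacet
facet normal -0.048 -0.979 0.198
outer loop
vertex -2.762 -1.913 -3.593
vertex -3.498 -1.635 -2.399
vertex -4.158 -2.014 -4.43
endloop
endfacet
facet normal 0.856 0.061 0.513
outer loop
vertex -2.762 -1.913 -3.593
vertex -2.666 0.015 -3.984
vertex -3.498 -1.635 -2.399
endloop
endfacet
facet normal 0.048 0.979 -0.199
outer loop
vertex -3.402 0.294 -2.79
vertex -2.666 0.015 -3.984
vertex -4.798 0.193 -3.627
endloop
endfacet
facet normal -0.856 -0.061 -0.513
outer loop
vertex -4.062 -0.085 -4.821
vertex -4.158 -2.014 -4.43
vertex -4.798 0.193 -3.627
endloop
endfacet
facet normal 0.049 0.979 -0.198
outer loop
vertex -4.798 0.193 -3.627
vertex -2.666 0.015 -3.984
vertex -4.062 -0.085 -4.821
endloop
endfacet
facet normal 0.515 -0.195 -0.835
outer loop
vertex -4.062 -0.085 -4.821
vertex -2.762 -1.913 -3.593
vertex -4.158 -2.014 -4.43
endloop
endfacet
facet normal 0.515 -0.195 -0.835
outer loop
vertex -2.666 0.015 -3.984
vertex -2.762 -1.913 -3.593
vertex -4.062 -0.085 -4.821
endloop
endfacet

endsolid


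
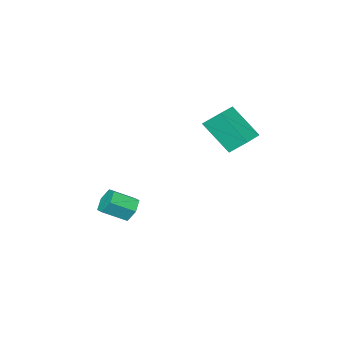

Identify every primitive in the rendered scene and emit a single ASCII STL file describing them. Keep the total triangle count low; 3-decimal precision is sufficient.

solid 
facet normal -0.932 -0.354 -0.080
outer loop
vertex 1.065 -0.1 0.937
vertex 0.783 0.508 1.538
vertex 0.773 0.936 -0.247
endloop
endfacet
facet normal 0.313 -0.675 -0.668
outer loop
vertex 1.817 1.332 -0.158
vertex 1.065 -0.1 0.937
vertex 0.773 0.936 -0.247
endloop
endfacet
facet normal -0.932 -0.354 -0.080
outer loop
vertex 0.773 0.936 -0.247
vertex 0.783 0.508 1.538
vertex 0.491 1.543 0.354
endloop
endfacet
facet normal -0.183 0.648 -0.740
outer loop
vertex 0.491 1.543 0.354
vertex 1.817 1.332 -0.158
vertex 0.773 0.936 -0.247
endloop
endfacet
facet normal 0.182 -0.647 0.740
outer loop
vertex 1.065 -0.1 0.937
vertex 1.827 0.904 1.627
vertex 0.783 0.508 1.538
endloop
endfacet
facet normal 0.314 -0.675 -0.668
outer loop
vertex 2.109 0.297 1.026
vertex 1.065 -0.1 0.937
vertex 1.817 1.332 -0.158
endloop
endfacet
facet normal 0.183 -0.647 0.740
outer loop
vertex 2.109 0.297 1.026
vertex 1.827 0.904 1.627
vertex 1.065 -0.1 0.937
endloop
endfacet
facet normal -0.313 0.675 0.668
outer loop
vertex 0.783 0.508 1.538
vertex 1.827 0.904 1.627
vertex 0.491 1.543 0.354
endloop
endfacet
facet normal -0.183 0.647 -0.740
outer loop
vertex 1.535 1.94 0.443
vertex 1.817 1.332 -0.158
vertex 0.491 1.543 0.354
endloop
endfacet
facet normal -0.314 0.675 0.668
outer loop
vertex 0.491 1.543 0.354
vertex 1.827 0.904 1.627
vertex 1.535 1.94 0.443
endloop
endfacet
facet normal 0.932 0.354 0.079
outer loop
vertex 1.535 1.94 0.443
vertex 2.109 0.297 1.026
vertex 1.817 1.332 -0.158
endloop
endfacet
facet normal 0.932 0.354 0.080
outer loop
vertex 1.827 0.904 1.627
vertex 2.109 0.297 1.026
vertex 1.535 1.94 0.443
endloop
endfacet
facet normal -0.714 0.495 -0.495
outer loop
vertex 3.465 -2.128 -4.209
vertex 3.048 -2.375 -3.855
vertex 3.302 -1.854 -3.7
endloop
endfacet
facet normal 0.646 0.739 -0.191
outer loop
vertex 3.465 -2.128 -4.209
vertex 3.302 -1.854 -3.7
vertex 4.229 -2.658 -3.679
endloop
endfacet
facet normal 0.646 0.739 -0.192
outer loop
vertex 4.229 -2.658 -3.679
vertex 3.302 -1.854 -3.7
vertex 4.066 -2.384 -3.171
endloop
endfacet
facet normal 0.714 -0.495 0.496
outer loop
vertex 4.229 -2.658 -3.679
vertex 4.066 -2.384 -3.171
vertex 3.812 -2.905 -3.325
endloop
endfacet
facet normal -0.715 0.495 -0.494
outer loop
vertex 3.302 -1.854 -3.7
vertex 3.048 -2.375 -3.855
vertex 2.886 -2.101 -3.346
endloop
endfacet
facet normal 0.089 0.765 0.638
outer loop
vertex 3.302 -1.854 -3.7
vertex 2.886 -2.101 -3.346
vertex 4.066 -2.384 -3.171
endloop
endfacet
facet normal 0.089 0.765 0.638
outer loop
vertex 4.066 -2.384 -3.171
vertex 2.886 -2.101 -3.346
vertex 3.65 -2.631 -2.817
endloop
endfacet
facet normal 0.715 -0.495 0.495
outer loop
vertex 4.066 -2.384 -3.171
vertex 3.65 -2.631 -2.817
vertex 3.812 -2.905 -3.325
endloop
endfacet
facet normal -0.714 0.496 -0.494
outer loop
vertex 2.886 -2.101 -3.346
vertex 3.048 -2.375 -3.855
vertex 2.631 -2.622 -3.501
endloop
endfacet
facet normal -0.557 0.026 0.830
outer loop
vertex 2.886 -2.101 -3.346
vertex 2.631 -2.622 -3.501
vertex 3.65 -2.631 -2.817
endloop
endfacet
facet normal -0.557 0.027 0.830
outer loop
vertex 3.65 -2.631 -2.817
vertex 2.631 -2.622 -3.501
vertex 3.395 -3.152 -2.971
endloop
endfacet
facet normal 0.714 -0.496 0.495
outer loop
vertex 3.65 -2.631 -2.817
vertex 3.395 -3.152 -2.971
vertex 3.812 -2.905 -3.325
endloop
endfacet
facet normal -0.714 0.495 -0.496
outer loop
vertex 2.631 -2.622 -3.501
vertex 3.048 -2.375 -3.855
vertex 2.794 -2.896 -4.009
endloop
endfacet
facet normal -0.646 -0.739 0.192
outer loop
vertex 2.631 -2.622 -3.501
vertex 2.794 -2.896 -4.009
vertex 3.395 -3.152 -2.971
endloop
endfacet
facet normal -0.645 -0.739 0.191
outer loop
vertex 3.395 -3.152 -2.971
vertex 2.794 -2.896 -4.009
vertex 3.558 -3.426 -3.48
endloop
endfacet
facet normal 0.714 -0.495 0.495
outer loop
vertex 3.395 -3.152 -2.971
vertex 3.558 -3.426 -3.48
vertex 3.812 -2.905 -3.325
endloop
endfacet
facet normal -0.715 0.495 -0.495
outer loop
vertex 2.794 -2.896 -4.009
vertex 3.048 -2.375 -3.855
vertex 3.21 -2.649 -4.363
endloop
endfacet
facet normal -0.089 -0.765 -0.638
outer loop
vertex 2.794 -2.896 -4.009
vertex 3.21 -2.649 -4.363
vertex 3.558 -3.426 -3.48
endloop
endfacet
facet normal -0.089 -0.765 -0.638
outer loop
vertex 3.558 -3.426 -3.48
vertex 3.21 -2.649 -4.363
vertex 3.974 -3.179 -3.834
endloop
endfacet
facet normal 0.715 -0.495 0.494
outer loop
vertex 3.558 -3.426 -3.48
vertex 3.974 -3.179 -3.834
vertex 3.812 -2.905 -3.325
endloop
endfacet
facet normal -0.714 0.496 -0.495
outer loop
vertex 3.21 -2.649 -4.363
vertex 3.048 -2.375 -3.855
vertex 3.465 -2.128 -4.209
endloop
endfacet
facet normal 0.556 -0.027 -0.830
outer loop
vertex 3.21 -2.649 -4.363
vertex 3.465 -2.128 -4.209
vertex 3.974 -3.179 -3.834
endloop
endfacet
facet normal 0.558 -0.026 -0.830
outer loop
vertex 3.974 -3.179 -3.834
vertex 3.465 -2.128 -4.209
vertex 4.229 -2.658 -3.679
endloop
endfacet
facet normal 0.714 -0.496 0.494
outer loop
vertex 3.974 -3.179 -3.834
vertex 4.229 -2.658 -3.679
vertex 3.812 -2.905 -3.325
endloop
endfacet

endsolid


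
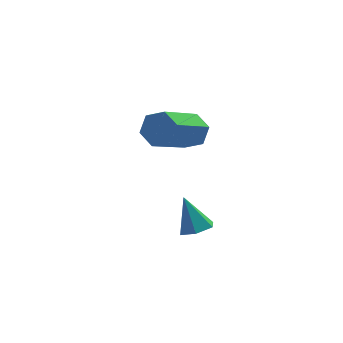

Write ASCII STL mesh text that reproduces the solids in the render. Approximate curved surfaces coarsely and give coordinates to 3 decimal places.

solid 
facet normal 0.604 0.613 -0.510
outer loop
vertex -3.032 1.629 1.965
vertex -3.279 1.35 1.337
vertex -3.611 1.927 1.637
endloop
endfacet
facet normal -0.067 0.676 0.733
outer loop
vertex -3.032 1.629 1.965
vertex -3.611 1.927 1.637
vertex -4.293 0.348 3.031
endloop
endfacet
facet normal -0.067 0.676 0.733
outer loop
vertex -4.293 0.348 3.031
vertex -3.611 1.927 1.637
vertex -4.873 0.646 2.703
endloop
endfacet
facet normal -0.603 -0.613 0.510
outer loop
vertex -4.293 0.348 3.031
vertex -4.873 0.646 2.703
vertex -4.541 0.07 2.403
endloop
endfacet
facet normal 0.604 0.613 -0.510
outer loop
vertex -3.611 1.927 1.637
vertex -3.279 1.35 1.337
vertex -3.859 1.649 1.009
endloop
endfacet
facet normal -0.721 0.692 -0.022
outer loop
vertex -3.611 1.927 1.637
vertex -3.859 1.649 1.009
vertex -4.873 0.646 2.703
endloop
endfacet
facet normal -0.721 0.692 -0.022
outer loop
vertex -4.873 0.646 2.703
vertex -3.859 1.649 1.009
vertex -5.121 0.368 2.075
endloop
endfacet
facet normal -0.603 -0.613 0.510
outer loop
vertex -4.873 0.646 2.703
vertex -5.121 0.368 2.075
vertex -4.541 0.07 2.403
endloop
endfacet
facet normal 0.604 0.613 -0.510
outer loop
vertex -3.859 1.649 1.009
vertex -3.279 1.35 1.337
vertex -3.527 1.072 0.709
endloop
endfacet
facet normal -0.655 0.016 -0.756
outer loop
vertex -3.859 1.649 1.009
vertex -3.527 1.072 0.709
vertex -5.121 0.368 2.075
endloop
endfacet
facet normal -0.655 0.015 -0.756
outer loop
vertex -5.121 0.368 2.075
vertex -3.527 1.072 0.709
vertex -4.788 -0.209 1.775
endloop
endfacet
facet normal -0.603 -0.613 0.510
outer loop
vertex -5.121 0.368 2.075
vertex -4.788 -0.209 1.775
vertex -4.541 0.07 2.403
endloop
endfacet
facet normal 0.603 0.613 -0.510
outer loop
vertex -3.527 1.072 0.709
vertex -3.279 1.35 1.337
vertex -2.947 0.774 1.037
endloop
endfacet
facet normal 0.067 -0.676 -0.733
outer loop
vertex -3.527 1.072 0.709
vertex -2.947 0.774 1.037
vertex -4.788 -0.209 1.775
endloop
endfacet
facet normal 0.067 -0.677 -0.733
outer loop
vertex -4.788 -0.209 1.775
vertex -2.947 0.774 1.037
vertex -4.209 -0.507 2.103
endloop
endfacet
facet normal -0.604 -0.613 0.510
outer loop
vertex -4.788 -0.209 1.775
vertex -4.209 -0.507 2.103
vertex -4.541 0.07 2.403
endloop
endfacet
facet normal 0.603 0.613 -0.510
outer loop
vertex -2.947 0.774 1.037
vertex -3.279 1.35 1.337
vertex -2.699 1.052 1.665
endloop
endfacet
facet normal 0.721 -0.692 0.022
outer loop
vertex -2.947 0.774 1.037
vertex -2.699 1.052 1.665
vertex -4.209 -0.507 2.103
endloop
endfacet
facet normal 0.721 -0.692 0.022
outer loop
vertex -4.209 -0.507 2.103
vertex -2.699 1.052 1.665
vertex -3.961 -0.229 2.731
endloop
endfacet
facet normal -0.604 -0.613 0.510
outer loop
vertex -4.209 -0.507 2.103
vertex -3.961 -0.229 2.731
vertex -4.541 0.07 2.403
endloop
endfacet
facet normal 0.603 0.613 -0.510
outer loop
vertex -2.699 1.052 1.665
vertex -3.279 1.35 1.337
vertex -3.032 1.629 1.965
endloop
endfacet
facet normal 0.654 -0.015 0.756
outer loop
vertex -2.699 1.052 1.665
vertex -3.032 1.629 1.965
vertex -3.961 -0.229 2.731
endloop
endfacet
facet normal 0.655 -0.016 0.756
outer loop
vertex -3.961 -0.229 2.731
vertex -3.032 1.629 1.965
vertex -4.293 0.348 3.031
endloop
endfacet
facet normal -0.604 -0.613 0.510
outer loop
vertex -3.961 -0.229 2.731
vertex -4.293 0.348 3.031
vertex -4.541 0.07 2.403
endloop
endfacet
facet normal 0.265 -0.372 -0.890
outer loop
vertex -2.753 -0.281 -2.195
vertex -3.345 -0.541 -2.263
vertex -3.227 0.06 -2.479
endloop
endfacet
facet normal 0.486 0.849 0.208
outer loop
vertex -2.753 -0.281 -2.195
vertex -3.227 0.06 -2.479
vertex -3.715 -0.019 -1.017
endloop
endfacet
facet normal 0.265 -0.372 -0.890
outer loop
vertex -3.227 0.06 -2.479
vertex -3.345 -0.541 -2.263
vertex -3.819 -0.199 -2.547
endloop
endfacet
facet normal -0.392 0.917 -0.081
outer loop
vertex -3.227 0.06 -2.479
vertex -3.819 -0.199 -2.547
vertex -3.715 -0.019 -1.017
endloop
endfacet
facet normal 0.264 -0.373 -0.890
outer loop
vertex -3.819 -0.199 -2.547
vertex -3.345 -0.541 -2.263
vertex -3.937 -0.8 -2.33
endloop
endfacet
facet normal -0.977 0.207 0.042
outer loop
vertex -3.819 -0.199 -2.547
vertex -3.937 -0.8 -2.33
vertex -3.715 -0.019 -1.017
endloop
endfacet
facet normal 0.264 -0.373 -0.890
outer loop
vertex -3.937 -0.8 -2.33
vertex -3.345 -0.541 -2.263
vertex -3.463 -1.142 -2.046
endloop
endfacet
facet normal -0.684 -0.570 0.455
outer loop
vertex -3.937 -0.8 -2.33
vertex -3.463 -1.142 -2.046
vertex -3.715 -0.019 -1.017
endloop
endfacet
facet normal 0.265 -0.373 -0.889
outer loop
vertex -3.463 -1.142 -2.046
vertex -3.345 -0.541 -2.263
vertex -2.871 -0.883 -1.978
endloop
endfacet
facet normal 0.194 -0.639 0.745
outer loop
vertex -3.463 -1.142 -2.046
vertex -2.871 -0.883 -1.978
vertex -3.715 -0.019 -1.017
endloop
endfacet
facet normal 0.266 -0.373 -0.889
outer loop
vertex -2.871 -0.883 -1.978
vertex -3.345 -0.541 -2.263
vertex -2.753 -0.281 -2.195
endloop
endfacet
facet normal 0.780 0.071 0.621
outer loop
vertex -2.871 -0.883 -1.978
vertex -2.753 -0.281 -2.195
vertex -3.715 -0.019 -1.017
endloop
endfacet

endsolid


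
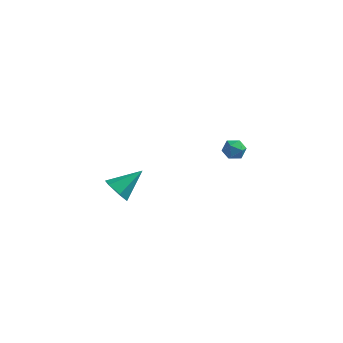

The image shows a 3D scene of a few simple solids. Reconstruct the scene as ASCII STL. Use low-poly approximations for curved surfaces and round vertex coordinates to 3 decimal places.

solid 
facet normal -0.569 -0.624 -0.536
outer loop
vertex -2.469 -4.06 -2.058
vertex -3.188 -3.75 -1.656
vertex -2.902 -3.374 -2.398
endloop
endfacet
facet normal 0.824 0.274 -0.497
outer loop
vertex -2.469 -4.06 -2.058
vertex -2.902 -3.374 -2.398
vertex -2.112 -2.57 -0.644
endloop
endfacet
facet normal -0.569 -0.624 -0.536
outer loop
vertex -2.902 -3.374 -2.398
vertex -3.188 -3.75 -1.656
vertex -3.621 -3.064 -1.996
endloop
endfacet
facet normal 0.123 0.880 -0.459
outer loop
vertex -2.902 -3.374 -2.398
vertex -3.621 -3.064 -1.996
vertex -2.112 -2.57 -0.644
endloop
endfacet
facet normal -0.570 -0.624 -0.534
outer loop
vertex -3.621 -3.064 -1.996
vertex -3.188 -3.75 -1.656
vertex -3.906 -3.44 -1.253
endloop
endfacet
facet normal -0.488 0.840 0.238
outer loop
vertex -3.621 -3.064 -1.996
vertex -3.906 -3.44 -1.253
vertex -2.112 -2.57 -0.644
endloop
endfacet
facet normal -0.570 -0.624 -0.535
outer loop
vertex -3.906 -3.44 -1.253
vertex -3.188 -3.75 -1.656
vertex -3.473 -4.127 -0.913
endloop
endfacet
facet normal -0.398 0.193 0.897
outer loop
vertex -3.906 -3.44 -1.253
vertex -3.473 -4.127 -0.913
vertex -2.112 -2.57 -0.644
endloop
endfacet
facet normal -0.568 -0.625 -0.535
outer loop
vertex -3.473 -4.127 -0.913
vertex -3.188 -3.75 -1.656
vertex -2.754 -4.436 -1.316
endloop
endfacet
facet normal 0.303 -0.414 0.858
outer loop
vertex -3.473 -4.127 -0.913
vertex -2.754 -4.436 -1.316
vertex -2.112 -2.57 -0.644
endloop
endfacet
facet normal -0.569 -0.625 -0.535
outer loop
vertex -2.754 -4.436 -1.316
vertex -3.188 -3.75 -1.656
vertex -2.469 -4.06 -2.058
endloop
endfacet
facet normal 0.914 -0.373 0.162
outer loop
vertex -2.754 -4.436 -1.316
vertex -2.469 -4.06 -2.058
vertex -2.112 -2.57 -0.644
endloop
endfacet
facet normal -0.988 0.115 0.104
outer loop
vertex 0.485 4.302 -3.472
vertex 0.441 3.623 -3.14
vertex 0.557 4.242 -2.721
endloop
endfacet
facet normal -0.655 0.746 0.122
outer loop
vertex 0.485 4.302 -3.472
vertex 0.557 4.242 -2.721
vertex 1.013 4.706 -3.109
endloop
endfacet
facet normal -0.293 0.822 -0.489
outer loop
vertex 0.485 4.302 -3.472
vertex 1.013 4.706 -3.109
vertex 1.178 4.373 -3.768
endloop
endfacet
facet normal -0.402 0.237 -0.884
outer loop
vertex 0.485 4.302 -3.472
vertex 1.178 4.373 -3.768
vertex 0.825 3.703 -3.787
endloop
endfacet
facet normal -0.832 -0.200 -0.518
outer loop
vertex 0.485 4.302 -3.472
vertex 0.825 3.703 -3.787
vertex 0.441 3.623 -3.14
endloop
endfacet
facet normal -0.184 0.731 0.657
outer loop
vertex 1.013 4.706 -3.109
vertex 0.557 4.242 -2.721
vertex 1.295 4.277 -2.553
endloop
endfacet
facet normal -0.722 -0.290 0.628
outer loop
vertex 0.557 4.242 -2.721
vertex 0.441 3.623 -3.14
vertex 0.942 3.607 -2.572
endloop
endfacet
facet normal -0.470 -0.798 -0.377
outer loop
vertex 0.441 3.623 -3.14
vertex 0.825 3.703 -3.787
vertex 1.107 3.274 -3.231
endloop
endfacet
facet normal 0.225 -0.091 -0.970
outer loop
vertex 0.825 3.703 -3.787
vertex 1.178 4.373 -3.768
vertex 1.563 3.738 -3.619
endloop
endfacet
facet normal 0.402 0.854 -0.331
outer loop
vertex 1.178 4.373 -3.768
vertex 1.013 4.706 -3.109
vertex 1.679 4.357 -3.2
endloop
endfacet
facet normal 0.402 -0.237 0.884
outer loop
vertex 1.635 3.678 -2.868
vertex 1.295 4.277 -2.553
vertex 0.942 3.607 -2.572
endloop
endfacet
facet normal 0.293 -0.822 0.489
outer loop
vertex 1.635 3.678 -2.868
vertex 0.942 3.607 -2.572
vertex 1.107 3.274 -3.231
endloop
endfacet
facet normal 0.655 -0.746 -0.122
outer loop
vertex 1.635 3.678 -2.868
vertex 1.107 3.274 -3.231
vertex 1.563 3.738 -3.619
endloop
endfacet
facet normal 0.988 -0.115 -0.104
outer loop
vertex 1.635 3.678 -2.868
vertex 1.563 3.738 -3.619
vertex 1.679 4.357 -3.2
endloop
endfacet
facet normal 0.832 0.200 0.518
outer loop
vertex 1.635 3.678 -2.868
vertex 1.679 4.357 -3.2
vertex 1.295 4.277 -2.553
endloop
endfacet
facet normal -0.225 0.091 0.970
outer loop
vertex 0.942 3.607 -2.572
vertex 1.295 4.277 -2.553
vertex 0.557 4.242 -2.721
endloop
endfacet
facet normal -0.402 -0.854 0.331
outer loop
vertex 1.107 3.274 -3.231
vertex 0.942 3.607 -2.572
vertex 0.441 3.623 -3.14
endloop
endfacet
facet normal 0.184 -0.731 -0.657
outer loop
vertex 1.563 3.738 -3.619
vertex 1.107 3.274 -3.231
vertex 0.825 3.703 -3.787
endloop
endfacet
facet normal 0.722 0.290 -0.628
outer loop
vertex 1.679 4.357 -3.2
vertex 1.563 3.738 -3.619
vertex 1.178 4.373 -3.768
endloop
endfacet
facet normal 0.470 0.798 0.377
outer loop
vertex 1.295 4.277 -2.553
vertex 1.679 4.357 -3.2
vertex 1.013 4.706 -3.109
endloop
endfacet

endsolid


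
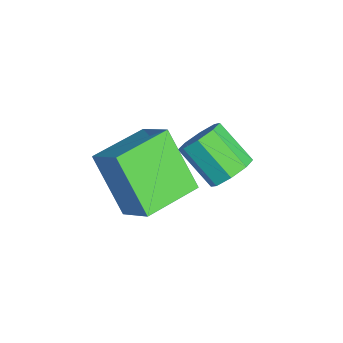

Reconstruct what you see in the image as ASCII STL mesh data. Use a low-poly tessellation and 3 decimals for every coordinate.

solid 
facet normal 0.602 0.507 -0.617
outer loop
vertex -0.565 1.147 0.873
vertex -1.14 1.289 0.429
vertex -0.831 1.628 1.009
endloop
endfacet
facet normal 0.646 0.145 0.750
outer loop
vertex -0.565 1.147 0.873
vertex -0.831 1.628 1.009
vertex -1.486 0.37 1.816
endloop
endfacet
facet normal 0.646 0.145 0.750
outer loop
vertex -1.486 0.37 1.816
vertex -0.831 1.628 1.009
vertex -1.752 0.851 1.952
endloop
endfacet
facet normal -0.602 -0.507 0.616
outer loop
vertex -1.486 0.37 1.816
vertex -1.752 0.851 1.952
vertex -2.06 0.511 1.371
endloop
endfacet
facet normal 0.601 0.508 -0.617
outer loop
vertex -0.831 1.628 1.009
vertex -1.14 1.289 0.429
vertex -1.278 1.91 0.806
endloop
endfacet
facet normal 0.125 0.702 0.701
outer loop
vertex -0.831 1.628 1.009
vertex -1.278 1.91 0.806
vertex -1.752 0.851 1.952
endloop
endfacet
facet normal 0.125 0.702 0.701
outer loop
vertex -1.752 0.851 1.952
vertex -1.278 1.91 0.806
vertex -2.199 1.133 1.749
endloop
endfacet
facet normal -0.601 -0.509 0.616
outer loop
vertex -1.752 0.851 1.952
vertex -2.199 1.133 1.749
vertex -2.06 0.511 1.371
endloop
endfacet
facet normal 0.602 0.508 -0.616
outer loop
vertex -1.278 1.91 0.806
vertex -1.14 1.289 0.429
vertex -1.644 1.828 0.381
endloop
endfacet
facet normal -0.470 0.849 0.241
outer loop
vertex -1.278 1.91 0.806
vertex -1.644 1.828 0.381
vertex -2.199 1.133 1.749
endloop
endfacet
facet normal -0.471 0.849 0.240
outer loop
vertex -2.199 1.133 1.749
vertex -1.644 1.828 0.381
vertex -2.564 1.051 1.324
endloop
endfacet
facet normal -0.602 -0.509 0.615
outer loop
vertex -2.199 1.133 1.749
vertex -2.564 1.051 1.324
vertex -2.06 0.511 1.371
endloop
endfacet
facet normal 0.602 0.508 -0.616
outer loop
vertex -1.644 1.828 0.381
vertex -1.14 1.289 0.429
vertex -1.714 1.43 -0.016
endloop
endfacet
facet normal -0.789 0.498 -0.360
outer loop
vertex -1.644 1.828 0.381
vertex -1.714 1.43 -0.016
vertex -2.564 1.051 1.324
endloop
endfacet
facet normal -0.789 0.499 -0.359
outer loop
vertex -2.564 1.051 1.324
vertex -1.714 1.43 -0.016
vertex -2.635 0.653 0.927
endloop
endfacet
facet normal -0.602 -0.508 0.617
outer loop
vertex -2.564 1.051 1.324
vertex -2.635 0.653 0.927
vertex -2.06 0.511 1.371
endloop
endfacet
facet normal 0.602 0.507 -0.616
outer loop
vertex -1.714 1.43 -0.016
vertex -1.14 1.289 0.429
vertex -1.448 0.949 -0.152
endloop
endfacet
facet normal -0.646 -0.145 -0.750
outer loop
vertex -1.714 1.43 -0.016
vertex -1.448 0.949 -0.152
vertex -2.635 0.653 0.927
endloop
endfacet
facet normal -0.646 -0.145 -0.750
outer loop
vertex -2.635 0.653 0.927
vertex -1.448 0.949 -0.152
vertex -2.369 0.172 0.791
endloop
endfacet
facet normal -0.602 -0.507 0.617
outer loop
vertex -2.635 0.653 0.927
vertex -2.369 0.172 0.791
vertex -2.06 0.511 1.371
endloop
endfacet
facet normal 0.601 0.509 -0.616
outer loop
vertex -1.448 0.949 -0.152
vertex -1.14 1.289 0.429
vertex -1.001 0.667 0.051
endloop
endfacet
facet normal -0.125 -0.702 -0.701
outer loop
vertex -1.448 0.949 -0.152
vertex -1.001 0.667 0.051
vertex -2.369 0.172 0.791
endloop
endfacet
facet normal -0.125 -0.702 -0.701
outer loop
vertex -2.369 0.172 0.791
vertex -1.001 0.667 0.051
vertex -1.922 -0.11 0.994
endloop
endfacet
facet normal -0.601 -0.508 0.617
outer loop
vertex -2.369 0.172 0.791
vertex -1.922 -0.11 0.994
vertex -2.06 0.511 1.371
endloop
endfacet
facet normal 0.602 0.509 -0.615
outer loop
vertex -1.001 0.667 0.051
vertex -1.14 1.289 0.429
vertex -0.636 0.749 0.476
endloop
endfacet
facet normal 0.470 -0.849 -0.240
outer loop
vertex -1.001 0.667 0.051
vertex -0.636 0.749 0.476
vertex -1.922 -0.11 0.994
endloop
endfacet
facet normal 0.470 -0.849 -0.241
outer loop
vertex -1.922 -0.11 0.994
vertex -0.636 0.749 0.476
vertex -1.556 -0.028 1.419
endloop
endfacet
facet normal -0.602 -0.508 0.616
outer loop
vertex -1.922 -0.11 0.994
vertex -1.556 -0.028 1.419
vertex -2.06 0.511 1.371
endloop
endfacet
facet normal 0.602 0.508 -0.617
outer loop
vertex -0.636 0.749 0.476
vertex -1.14 1.289 0.429
vertex -0.565 1.147 0.873
endloop
endfacet
facet normal 0.789 -0.499 0.359
outer loop
vertex -0.636 0.749 0.476
vertex -0.565 1.147 0.873
vertex -1.556 -0.028 1.419
endloop
endfacet
facet normal 0.789 -0.498 0.360
outer loop
vertex -1.556 -0.028 1.419
vertex -0.565 1.147 0.873
vertex -1.486 0.37 1.816
endloop
endfacet
facet normal -0.602 -0.508 0.616
outer loop
vertex -1.556 -0.028 1.419
vertex -1.486 0.37 1.816
vertex -2.06 0.511 1.371
endloop
endfacet
facet normal -0.516 0.856 -0.003
outer loop
vertex -0.709 -0.608 3.326
vertex 0.383 0.045 1.693
vertex -1.593 -1.144 2.521
endloop
endfacet
facet normal -0.527 -0.315 0.789
outer loop
vertex -0.663 -2.685 2.527
vertex -0.709 -0.608 3.326
vertex -1.593 -1.144 2.521
endloop
endfacet
facet normal -0.516 0.856 -0.003
outer loop
vertex -1.593 -1.144 2.521
vertex 0.383 0.045 1.693
vertex -0.501 -0.491 0.888
endloop
endfacet
facet normal -0.674 -0.409 -0.615
outer loop
vertex -0.501 -0.491 0.888
vertex -0.663 -2.685 2.527
vertex -1.593 -1.144 2.521
endloop
endfacet
facet normal 0.674 0.409 0.615
outer loop
vertex -0.709 -0.608 3.326
vertex 1.313 -1.496 1.699
vertex 0.383 0.045 1.693
endloop
endfacet
facet normal -0.527 -0.315 0.789
outer loop
vertex 0.221 -2.149 3.332
vertex -0.709 -0.608 3.326
vertex -0.663 -2.685 2.527
endloop
endfacet
facet normal 0.674 0.409 0.615
outer loop
vertex 0.221 -2.149 3.332
vertex 1.313 -1.496 1.699
vertex -0.709 -0.608 3.326
endloop
endfacet
facet normal 0.527 0.315 -0.789
outer loop
vertex 0.383 0.045 1.693
vertex 1.313 -1.496 1.699
vertex -0.501 -0.491 0.888
endloop
endfacet
facet normal -0.674 -0.409 -0.615
outer loop
vertex 0.429 -2.032 0.894
vertex -0.663 -2.685 2.527
vertex -0.501 -0.491 0.888
endloop
endfacet
facet normal 0.527 0.315 -0.789
outer loop
vertex -0.501 -0.491 0.888
vertex 1.313 -1.496 1.699
vertex 0.429 -2.032 0.894
endloop
endfacet
facet normal 0.516 -0.856 0.003
outer loop
vertex 0.429 -2.032 0.894
vertex 0.221 -2.149 3.332
vertex -0.663 -2.685 2.527
endloop
endfacet
facet normal 0.516 -0.856 0.003
outer loop
vertex 1.313 -1.496 1.699
vertex 0.221 -2.149 3.332
vertex 0.429 -2.032 0.894
endloop
endfacet

endsolid


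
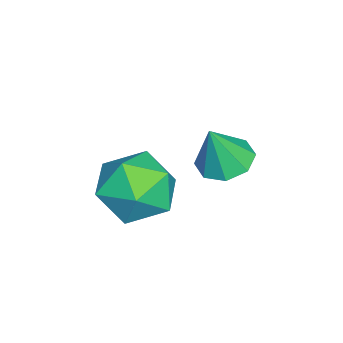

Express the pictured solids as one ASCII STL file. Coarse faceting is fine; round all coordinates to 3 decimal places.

solid 
facet normal -0.967 0.245 0.066
outer loop
vertex 0.364 0.969 -1.889
vertex 0.132 0.104 -2.075
vertex 0.258 0.367 -1.208
endloop
endfacet
facet normal -0.570 0.657 0.492
outer loop
vertex 0.364 0.969 -1.889
vertex 0.258 0.367 -1.208
vertex 0.955 0.959 -1.191
endloop
endfacet
facet normal -0.086 0.992 0.087
outer loop
vertex 0.364 0.969 -1.889
vertex 0.955 0.959 -1.191
vertex 1.26 1.061 -2.048
endloop
endfacet
facet normal -0.185 0.787 -0.589
outer loop
vertex 0.364 0.969 -1.889
vertex 1.26 1.061 -2.048
vertex 0.752 0.533 -2.594
endloop
endfacet
facet normal -0.729 0.325 -0.602
outer loop
vertex 0.364 0.969 -1.889
vertex 0.752 0.533 -2.594
vertex 0.132 0.104 -2.075
endloop
endfacet
facet normal -0.221 0.233 0.947
outer loop
vertex 0.955 0.959 -1.191
vertex 0.258 0.367 -1.208
vertex 1.088 0.087 -0.946
endloop
endfacet
facet normal -0.863 -0.434 0.257
outer loop
vertex 0.258 0.367 -1.208
vertex 0.132 0.104 -2.075
vertex 0.58 -0.441 -1.492
endloop
endfacet
facet normal -0.479 -0.304 -0.824
outer loop
vertex 0.132 0.104 -2.075
vertex 0.752 0.533 -2.594
vertex 0.885 -0.339 -2.349
endloop
endfacet
facet normal 0.402 0.442 -0.802
outer loop
vertex 0.752 0.533 -2.594
vertex 1.26 1.061 -2.048
vertex 1.582 0.253 -2.332
endloop
endfacet
facet normal 0.562 0.774 0.292
outer loop
vertex 1.26 1.061 -2.048
vertex 0.955 0.959 -1.191
vertex 1.708 0.516 -1.465
endloop
endfacet
facet normal 0.185 -0.787 0.589
outer loop
vertex 1.476 -0.349 -1.651
vertex 1.088 0.087 -0.946
vertex 0.58 -0.441 -1.492
endloop
endfacet
facet normal 0.086 -0.992 -0.087
outer loop
vertex 1.476 -0.349 -1.651
vertex 0.58 -0.441 -1.492
vertex 0.885 -0.339 -2.349
endloop
endfacet
facet normal 0.570 -0.657 -0.492
outer loop
vertex 1.476 -0.349 -1.651
vertex 0.885 -0.339 -2.349
vertex 1.582 0.253 -2.332
endloop
endfacet
facet normal 0.967 -0.245 -0.066
outer loop
vertex 1.476 -0.349 -1.651
vertex 1.582 0.253 -2.332
vertex 1.708 0.516 -1.465
endloop
endfacet
facet normal 0.729 -0.325 0.602
outer loop
vertex 1.476 -0.349 -1.651
vertex 1.708 0.516 -1.465
vertex 1.088 0.087 -0.946
endloop
endfacet
facet normal -0.402 -0.442 0.802
outer loop
vertex 0.58 -0.441 -1.492
vertex 1.088 0.087 -0.946
vertex 0.258 0.367 -1.208
endloop
endfacet
facet normal -0.562 -0.774 -0.292
outer loop
vertex 0.885 -0.339 -2.349
vertex 0.58 -0.441 -1.492
vertex 0.132 0.104 -2.075
endloop
endfacet
facet normal 0.221 -0.233 -0.947
outer loop
vertex 1.582 0.253 -2.332
vertex 0.885 -0.339 -2.349
vertex 0.752 0.533 -2.594
endloop
endfacet
facet normal 0.863 0.434 -0.257
outer loop
vertex 1.708 0.516 -1.465
vertex 1.582 0.253 -2.332
vertex 1.26 1.061 -2.048
endloop
endfacet
facet normal 0.479 0.304 0.824
outer loop
vertex 1.088 0.087 -0.946
vertex 1.708 0.516 -1.465
vertex 0.955 0.959 -1.191
endloop
endfacet
facet normal -0.288 0.219 -0.932
outer loop
vertex 1.412 2.58 -0.423
vertex 1.079 2.082 -0.437
vertex 0.984 2.651 -0.274
endloop
endfacet
facet normal 0.321 0.764 0.559
outer loop
vertex 1.412 2.58 -0.423
vertex 0.984 2.651 -0.274
vertex 1.401 1.838 0.597
endloop
endfacet
facet normal -0.289 0.219 -0.932
outer loop
vertex 0.984 2.651 -0.274
vertex 1.079 2.082 -0.437
vertex 0.611 2.388 -0.22
endloop
endfacet
facet normal -0.325 0.609 0.724
outer loop
vertex 0.984 2.651 -0.274
vertex 0.611 2.388 -0.22
vertex 1.401 1.838 0.597
endloop
endfacet
facet normal -0.290 0.218 -0.932
outer loop
vertex 0.611 2.388 -0.22
vertex 1.079 2.082 -0.437
vertex 0.513 1.946 -0.293
endloop
endfacet
facet normal -0.705 0.039 0.708
outer loop
vertex 0.611 2.388 -0.22
vertex 0.513 1.946 -0.293
vertex 1.401 1.838 0.597
endloop
endfacet
facet normal -0.290 0.220 -0.932
outer loop
vertex 0.513 1.946 -0.293
vertex 1.079 2.082 -0.437
vertex 0.746 1.583 -0.451
endloop
endfacet
facet normal -0.597 -0.610 0.521
outer loop
vertex 0.513 1.946 -0.293
vertex 0.746 1.583 -0.451
vertex 1.401 1.838 0.597
endloop
endfacet
facet normal -0.289 0.219 -0.932
outer loop
vertex 0.746 1.583 -0.451
vertex 1.079 2.082 -0.437
vertex 1.175 1.512 -0.601
endloop
endfacet
facet normal -0.063 -0.960 0.273
outer loop
vertex 0.746 1.583 -0.451
vertex 1.175 1.512 -0.601
vertex 1.401 1.838 0.597
endloop
endfacet
facet normal -0.290 0.219 -0.932
outer loop
vertex 1.175 1.512 -0.601
vertex 1.079 2.082 -0.437
vertex 1.547 1.775 -0.655
endloop
endfacet
facet normal 0.584 -0.804 0.109
outer loop
vertex 1.175 1.512 -0.601
vertex 1.547 1.775 -0.655
vertex 1.401 1.838 0.597
endloop
endfacet
facet normal -0.289 0.220 -0.932
outer loop
vertex 1.547 1.775 -0.655
vertex 1.079 2.082 -0.437
vertex 1.646 2.218 -0.581
endloop
endfacet
facet normal 0.964 -0.236 0.124
outer loop
vertex 1.547 1.775 -0.655
vertex 1.646 2.218 -0.581
vertex 1.401 1.838 0.597
endloop
endfacet
facet normal -0.289 0.220 -0.932
outer loop
vertex 1.646 2.218 -0.581
vertex 1.079 2.082 -0.437
vertex 1.412 2.58 -0.423
endloop
endfacet
facet normal 0.854 0.416 0.312
outer loop
vertex 1.646 2.218 -0.581
vertex 1.412 2.58 -0.423
vertex 1.401 1.838 0.597
endloop
endfacet

endsolid


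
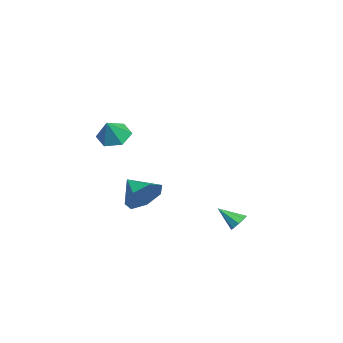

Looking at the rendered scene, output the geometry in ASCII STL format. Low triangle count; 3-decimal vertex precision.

solid 
facet normal 0.158 0.769 -0.619
outer loop
vertex 1.401 4.254 -2.658
vertex 1.148 4.009 -3.027
vertex 1.019 4.334 -2.656
endloop
endfacet
facet normal 0.065 0.286 0.956
outer loop
vertex 1.401 4.254 -2.658
vertex 1.019 4.334 -2.656
vertex 0.952 3.071 -2.273
endloop
endfacet
facet normal 0.162 0.769 -0.618
outer loop
vertex 1.019 4.334 -2.656
vertex 1.148 4.009 -3.027
vertex 0.712 4.225 -2.872
endloop
endfacet
facet normal -0.616 0.258 0.745
outer loop
vertex 1.019 4.334 -2.656
vertex 0.712 4.225 -2.872
vertex 0.952 3.071 -2.273
endloop
endfacet
facet normal 0.161 0.769 -0.618
outer loop
vertex 0.712 4.225 -2.872
vertex 1.148 4.009 -3.027
vertex 0.661 3.989 -3.179
endloop
endfacet
facet normal -0.970 -0.084 0.226
outer loop
vertex 0.712 4.225 -2.872
vertex 0.661 3.989 -3.179
vertex 0.952 3.071 -2.273
endloop
endfacet
facet normal 0.161 0.770 -0.618
outer loop
vertex 0.661 3.989 -3.179
vertex 1.148 4.009 -3.027
vertex 0.895 3.765 -3.397
endloop
endfacet
facet normal -0.789 -0.539 -0.293
outer loop
vertex 0.661 3.989 -3.179
vertex 0.895 3.765 -3.397
vertex 0.952 3.071 -2.273
endloop
endfacet
facet normal 0.162 0.769 -0.618
outer loop
vertex 0.895 3.765 -3.397
vertex 1.148 4.009 -3.027
vertex 1.277 3.684 -3.398
endloop
endfacet
facet normal -0.180 -0.841 -0.510
outer loop
vertex 0.895 3.765 -3.397
vertex 1.277 3.684 -3.398
vertex 0.952 3.071 -2.273
endloop
endfacet
facet normal 0.158 0.769 -0.619
outer loop
vertex 1.277 3.684 -3.398
vertex 1.148 4.009 -3.027
vertex 1.583 3.794 -3.183
endloop
endfacet
facet normal 0.501 -0.812 -0.298
outer loop
vertex 1.277 3.684 -3.398
vertex 1.583 3.794 -3.183
vertex 0.952 3.071 -2.273
endloop
endfacet
facet normal 0.159 0.770 -0.618
outer loop
vertex 1.583 3.794 -3.183
vertex 1.148 4.009 -3.027
vertex 1.634 4.03 -2.876
endloop
endfacet
facet normal 0.855 -0.470 0.219
outer loop
vertex 1.583 3.794 -3.183
vertex 1.634 4.03 -2.876
vertex 0.952 3.071 -2.273
endloop
endfacet
facet normal 0.159 0.769 -0.620
outer loop
vertex 1.634 4.03 -2.876
vertex 1.148 4.009 -3.027
vertex 1.401 4.254 -2.658
endloop
endfacet
facet normal 0.675 -0.016 0.738
outer loop
vertex 1.634 4.03 -2.876
vertex 1.401 4.254 -2.658
vertex 0.952 3.071 -2.273
endloop
endfacet
facet normal 0.611 0.615 -0.498
outer loop
vertex -1.994 -0.181 -2.039
vertex -2.423 -0.49 -2.946
vertex -2.712 0.303 -2.321
endloop
endfacet
facet normal -0.275 0.146 0.950
outer loop
vertex -1.994 -0.181 -2.039
vertex -2.712 0.303 -2.321
vertex -3.297 -1.37 -2.234
endloop
endfacet
facet normal 0.611 0.615 -0.499
outer loop
vertex -2.712 0.303 -2.321
vertex -2.423 -0.49 -2.946
vertex -3.213 0.19 -3.074
endloop
endfacet
facet normal -0.812 0.310 0.494
outer loop
vertex -2.712 0.303 -2.321
vertex -3.213 0.19 -3.074
vertex -3.297 -1.37 -2.234
endloop
endfacet
facet normal 0.611 0.616 -0.498
outer loop
vertex -3.213 0.19 -3.074
vertex -2.423 -0.49 -2.946
vertex -3.119 -0.435 -3.731
endloop
endfacet
facet normal -0.992 -0.015 -0.127
outer loop
vertex -3.213 0.19 -3.074
vertex -3.119 -0.435 -3.731
vertex -3.297 -1.37 -2.234
endloop
endfacet
facet normal 0.610 0.616 -0.498
outer loop
vertex -3.119 -0.435 -3.731
vertex -2.423 -0.49 -2.946
vertex -2.501 -1.101 -3.797
endloop
endfacet
facet normal -0.678 -0.585 -0.446
outer loop
vertex -3.119 -0.435 -3.731
vertex -2.501 -1.101 -3.797
vertex -3.297 -1.37 -2.234
endloop
endfacet
facet normal 0.611 0.615 -0.498
outer loop
vertex -2.501 -1.101 -3.797
vertex -2.423 -0.49 -2.946
vertex -1.825 -1.307 -3.222
endloop
endfacet
facet normal -0.107 -0.969 -0.221
outer loop
vertex -2.501 -1.101 -3.797
vertex -1.825 -1.307 -3.222
vertex -3.297 -1.37 -2.234
endloop
endfacet
facet normal 0.611 0.615 -0.498
outer loop
vertex -1.825 -1.307 -3.222
vertex -2.423 -0.49 -2.946
vertex -1.599 -0.898 -2.44
endloop
endfacet
facet normal 0.290 -0.880 0.376
outer loop
vertex -1.825 -1.307 -3.222
vertex -1.599 -0.898 -2.44
vertex -3.297 -1.37 -2.234
endloop
endfacet
facet normal 0.611 0.615 -0.498
outer loop
vertex -1.599 -0.898 -2.44
vertex -2.423 -0.49 -2.946
vertex -1.994 -0.181 -2.039
endloop
endfacet
facet normal 0.216 -0.383 0.898
outer loop
vertex -1.599 -0.898 -2.44
vertex -1.994 -0.181 -2.039
vertex -3.297 -1.37 -2.234
endloop
endfacet
facet normal -0.604 0.182 -0.776
outer loop
vertex 3.427 -0.766 2.254
vertex 2.854 -1.183 2.602
vertex 2.916 -0.406 2.736
endloop
endfacet
facet normal 0.705 0.662 0.253
outer loop
vertex 3.427 -0.766 2.254
vertex 2.916 -0.406 2.736
vertex 3.566 -1.397 3.518
endloop
endfacet
facet normal -0.604 0.182 -0.776
outer loop
vertex 2.916 -0.406 2.736
vertex 2.854 -1.183 2.602
vertex 2.342 -0.823 3.085
endloop
endfacet
facet normal 0.018 0.627 0.779
outer loop
vertex 2.916 -0.406 2.736
vertex 2.342 -0.823 3.085
vertex 3.566 -1.397 3.518
endloop
endfacet
facet normal -0.604 0.182 -0.776
outer loop
vertex 2.342 -0.823 3.085
vertex 2.854 -1.183 2.602
vertex 2.28 -1.599 2.951
endloop
endfacet
facet normal -0.383 -0.127 0.915
outer loop
vertex 2.342 -0.823 3.085
vertex 2.28 -1.599 2.951
vertex 3.566 -1.397 3.518
endloop
endfacet
facet normal -0.604 0.182 -0.776
outer loop
vertex 2.28 -1.599 2.951
vertex 2.854 -1.183 2.602
vertex 2.792 -1.959 2.468
endloop
endfacet
facet normal -0.099 -0.845 0.525
outer loop
vertex 2.28 -1.599 2.951
vertex 2.792 -1.959 2.468
vertex 3.566 -1.397 3.518
endloop
endfacet
facet normal -0.603 0.182 -0.776
outer loop
vertex 2.792 -1.959 2.468
vertex 2.854 -1.183 2.602
vertex 3.366 -1.542 2.12
endloop
endfacet
facet normal 0.588 -0.809 -0.000
outer loop
vertex 2.792 -1.959 2.468
vertex 3.366 -1.542 2.12
vertex 3.566 -1.397 3.518
endloop
endfacet
facet normal -0.604 0.182 -0.776
outer loop
vertex 3.366 -1.542 2.12
vertex 2.854 -1.183 2.602
vertex 3.427 -0.766 2.254
endloop
endfacet
facet normal 0.989 -0.054 -0.136
outer loop
vertex 3.366 -1.542 2.12
vertex 3.427 -0.766 2.254
vertex 3.566 -1.397 3.518
endloop
endfacet

endsolid
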